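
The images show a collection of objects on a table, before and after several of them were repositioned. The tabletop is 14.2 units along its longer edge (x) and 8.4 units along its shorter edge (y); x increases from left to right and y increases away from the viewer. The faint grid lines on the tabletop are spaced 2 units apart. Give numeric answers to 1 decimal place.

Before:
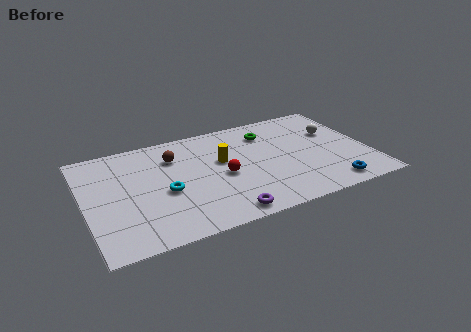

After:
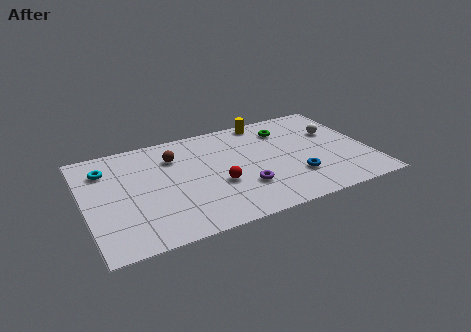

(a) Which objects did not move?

the white sphere and the brown sphere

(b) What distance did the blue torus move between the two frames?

2.1

The blue torus moved from about (11.9, 1.1) to (10.3, 2.4), a distance of √(1.6² + 1.3²) ≈ 2.1.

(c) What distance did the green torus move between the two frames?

0.9

The green torus moved from about (9.4, 6.5) to (10.3, 6.5), a distance of √(0.9² + 0.0²) ≈ 0.9.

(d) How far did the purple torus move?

2.0

The purple torus was near (6.5, 0.9) before and (7.7, 2.5) after, so it travelled √(1.2² + 1.6²) ≈ 2.0 units.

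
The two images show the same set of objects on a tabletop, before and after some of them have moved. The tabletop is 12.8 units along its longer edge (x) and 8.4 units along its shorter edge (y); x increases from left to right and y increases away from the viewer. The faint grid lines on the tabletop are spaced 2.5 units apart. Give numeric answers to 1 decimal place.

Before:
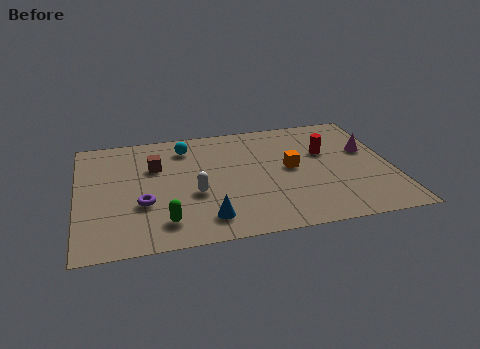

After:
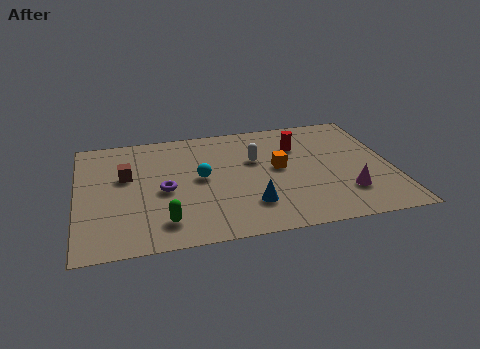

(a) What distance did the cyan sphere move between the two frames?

2.5

From (4.5, 6.8) to (5.0, 4.4), the cyan sphere covered √(0.5² + 2.4²) ≈ 2.5 units.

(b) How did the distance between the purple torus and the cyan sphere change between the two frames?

-2.6

The distance was about 4.2 in the first image and 1.6 in the second, so they moved 2.6 units closer together.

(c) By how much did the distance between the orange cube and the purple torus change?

-1.5

Before: roughly 6.3 units apart; after: 4.8. That's 1.5 units closer together.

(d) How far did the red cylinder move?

1.3

From (10.2, 5.3) to (9.1, 6.0), the red cylinder covered √(1.1² + 0.7²) ≈ 1.3 units.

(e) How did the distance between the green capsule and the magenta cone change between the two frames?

-1.8

They were about 9.2 units apart before and 7.4 after — 1.8 units closer together.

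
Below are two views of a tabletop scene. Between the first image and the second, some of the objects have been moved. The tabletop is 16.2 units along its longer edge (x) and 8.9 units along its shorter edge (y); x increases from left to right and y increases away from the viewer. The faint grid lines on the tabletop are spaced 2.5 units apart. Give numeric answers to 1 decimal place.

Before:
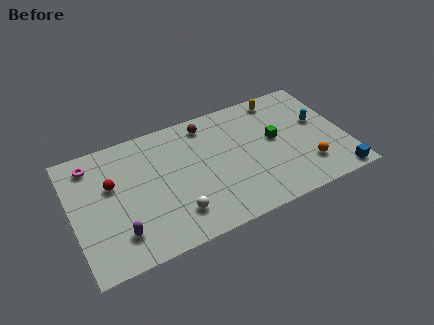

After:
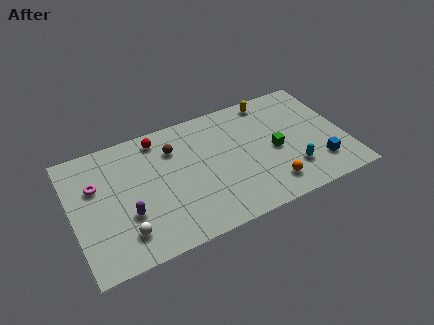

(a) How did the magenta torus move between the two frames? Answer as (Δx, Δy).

(0.1, -1.6)

The magenta torus started near (1.4, 7.4) and ended near (1.5, 5.8).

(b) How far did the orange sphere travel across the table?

2.4

The orange sphere moved from about (13.7, 2.2) to (11.4, 1.7), a distance of √(2.3² + 0.5²) ≈ 2.4.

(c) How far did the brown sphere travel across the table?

2.3

The brown sphere moved from about (8.3, 7.6) to (6.2, 6.6), a distance of √(2.1² + 1.0²) ≈ 2.3.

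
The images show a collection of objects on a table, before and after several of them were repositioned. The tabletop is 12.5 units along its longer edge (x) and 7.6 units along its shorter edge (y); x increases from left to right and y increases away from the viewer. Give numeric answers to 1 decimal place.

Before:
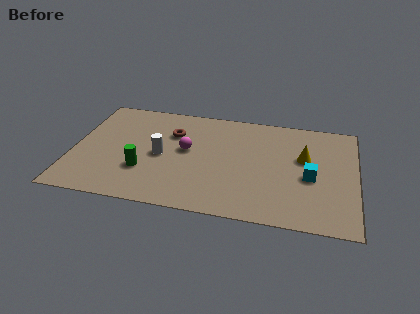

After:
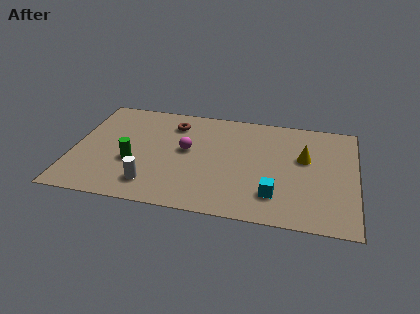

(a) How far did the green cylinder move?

0.7

The green cylinder moved from about (3.2, 2.4) to (2.7, 2.9), a distance of √(0.5² + 0.5²) ≈ 0.7.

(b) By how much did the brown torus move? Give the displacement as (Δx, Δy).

(0.0, 0.7)

The brown torus was at about (4.3, 5.3) and moved to about (4.3, 6.0).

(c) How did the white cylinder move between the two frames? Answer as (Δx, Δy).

(-0.3, -2.1)

From the two frames, the white cylinder sits at roughly (3.9, 3.6) before and (3.6, 1.5) after.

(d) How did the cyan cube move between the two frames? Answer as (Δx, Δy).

(-1.5, -1.5)

The cyan cube was at about (10.5, 3.3) and moved to about (9.0, 1.8).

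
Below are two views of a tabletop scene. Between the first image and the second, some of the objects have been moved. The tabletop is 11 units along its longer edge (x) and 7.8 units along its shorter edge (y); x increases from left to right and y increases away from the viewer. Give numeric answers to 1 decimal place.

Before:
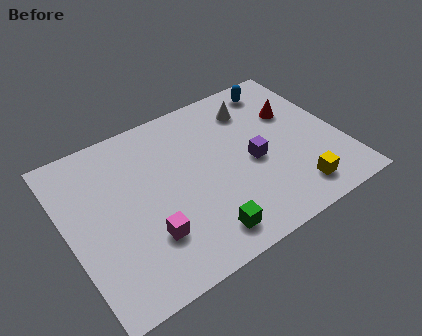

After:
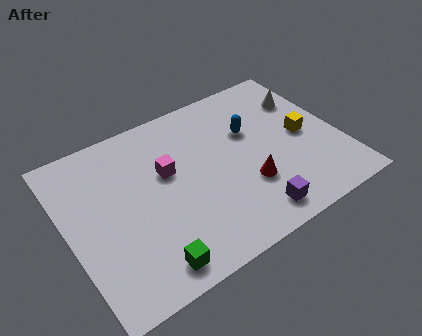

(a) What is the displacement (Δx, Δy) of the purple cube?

(-0.5, -2.4)

The purple cube was at about (7.4, 3.5) and moved to about (6.9, 1.1).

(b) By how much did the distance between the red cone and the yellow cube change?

-1.0

The distance was about 3.9 in the first image and 2.9 in the second, so they moved 1.0 units closer together.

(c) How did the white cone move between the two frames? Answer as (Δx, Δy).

(2.1, -0.5)

From the two frames, the white cone sits at roughly (7.9, 6.1) before and (10.0, 5.6) after.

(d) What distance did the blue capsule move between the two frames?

2.3

The blue capsule was near (9.1, 6.7) before and (7.6, 5.0) after, so it travelled √(1.5² + 1.7²) ≈ 2.3 units.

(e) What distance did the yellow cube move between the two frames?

2.7

The yellow cube was near (8.7, 1.3) before and (9.6, 3.8) after, so it travelled √(0.9² + 2.5²) ≈ 2.7 units.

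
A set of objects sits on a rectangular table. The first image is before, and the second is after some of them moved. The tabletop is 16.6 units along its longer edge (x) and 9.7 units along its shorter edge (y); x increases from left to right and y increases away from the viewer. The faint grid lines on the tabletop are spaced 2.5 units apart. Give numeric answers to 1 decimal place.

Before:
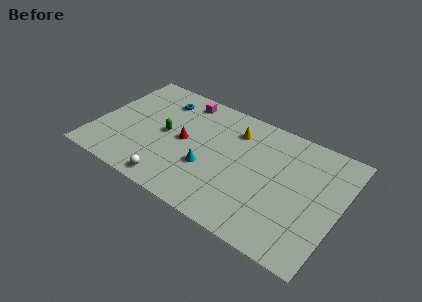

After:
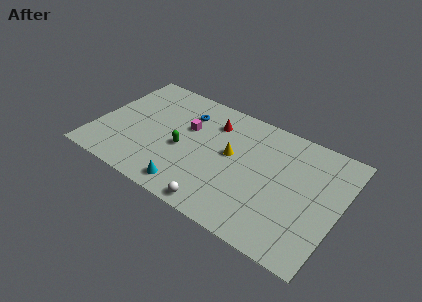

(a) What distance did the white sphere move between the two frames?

3.3

The white sphere moved from about (5.8, 1.1) to (9.1, 0.9), a distance of √(3.3² + 0.2²) ≈ 3.3.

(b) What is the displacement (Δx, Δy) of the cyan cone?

(-0.9, -2.2)

From the two frames, the cyan cone sits at roughly (7.9, 3.5) before and (7.0, 1.3) after.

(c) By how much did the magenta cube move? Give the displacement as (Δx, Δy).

(0.7, -2.3)

The magenta cube was at about (5.3, 8.4) and moved to about (6.0, 6.1).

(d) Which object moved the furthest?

the white sphere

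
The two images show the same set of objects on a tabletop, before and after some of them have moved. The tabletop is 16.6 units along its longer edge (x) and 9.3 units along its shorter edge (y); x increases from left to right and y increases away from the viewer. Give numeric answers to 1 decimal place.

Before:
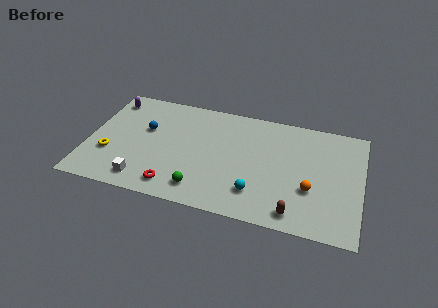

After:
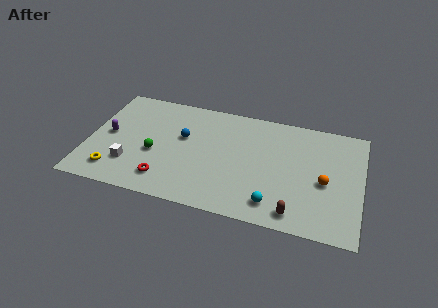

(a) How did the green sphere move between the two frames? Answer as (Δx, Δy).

(-3.0, 2.2)

From the two frames, the green sphere sits at roughly (7.1, 1.6) before and (4.1, 3.8) after.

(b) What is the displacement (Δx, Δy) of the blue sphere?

(2.3, -0.1)

The blue sphere was at about (3.4, 5.7) and moved to about (5.7, 5.6).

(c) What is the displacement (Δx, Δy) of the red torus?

(-0.6, 0.4)

From the two frames, the red torus sits at roughly (5.5, 1.4) before and (4.9, 1.8) after.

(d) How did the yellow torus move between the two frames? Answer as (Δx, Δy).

(0.4, -1.4)

The yellow torus started near (1.4, 3.1) and ended near (1.8, 1.7).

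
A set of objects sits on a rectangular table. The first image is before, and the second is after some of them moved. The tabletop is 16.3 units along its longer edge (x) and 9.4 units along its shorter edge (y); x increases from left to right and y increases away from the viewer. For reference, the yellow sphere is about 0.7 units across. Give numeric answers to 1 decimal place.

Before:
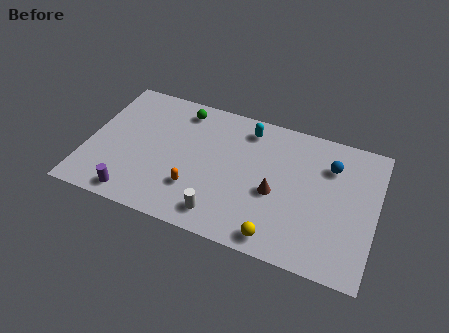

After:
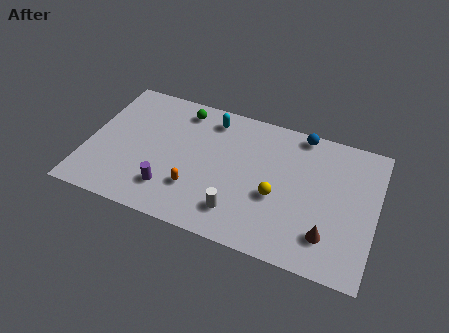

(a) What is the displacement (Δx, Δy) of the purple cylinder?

(1.9, 1.1)

From the two frames, the purple cylinder sits at roughly (3.0, 1.1) before and (4.9, 2.2) after.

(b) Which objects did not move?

the orange capsule and the green sphere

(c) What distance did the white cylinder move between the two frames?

1.0

From (7.9, 1.5) to (8.8, 2.0), the white cylinder covered √(0.9² + 0.5²) ≈ 1.0 units.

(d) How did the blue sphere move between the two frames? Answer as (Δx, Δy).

(-1.8, 1.7)

The blue sphere started near (13.6, 6.9) and ended near (11.8, 8.6).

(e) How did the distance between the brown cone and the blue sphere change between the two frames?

+2.6

Before: roughly 4.1 units apart; after: 6.7. That's 2.6 units further apart.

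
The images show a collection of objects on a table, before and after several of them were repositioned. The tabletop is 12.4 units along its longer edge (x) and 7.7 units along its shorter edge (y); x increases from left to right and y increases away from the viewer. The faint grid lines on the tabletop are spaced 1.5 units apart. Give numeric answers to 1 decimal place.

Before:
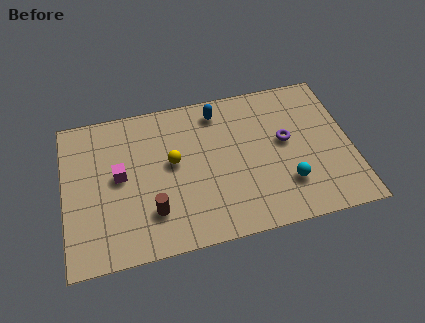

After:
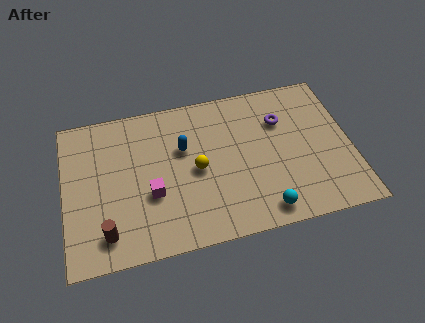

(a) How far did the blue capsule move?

2.3

The blue capsule was near (6.8, 6.5) before and (5.2, 4.9) after, so it travelled √(1.6² + 1.6²) ≈ 2.3 units.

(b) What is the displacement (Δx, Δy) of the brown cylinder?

(-2.0, -0.6)

From the two frames, the brown cylinder sits at roughly (3.7, 2.0) before and (1.7, 1.4) after.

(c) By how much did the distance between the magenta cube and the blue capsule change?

-2.5

The distance was about 5.0 in the first image and 2.5 in the second, so they moved 2.5 units closer together.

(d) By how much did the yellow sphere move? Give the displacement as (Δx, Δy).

(1.0, -0.6)

The yellow sphere started near (4.7, 4.3) and ended near (5.7, 3.7).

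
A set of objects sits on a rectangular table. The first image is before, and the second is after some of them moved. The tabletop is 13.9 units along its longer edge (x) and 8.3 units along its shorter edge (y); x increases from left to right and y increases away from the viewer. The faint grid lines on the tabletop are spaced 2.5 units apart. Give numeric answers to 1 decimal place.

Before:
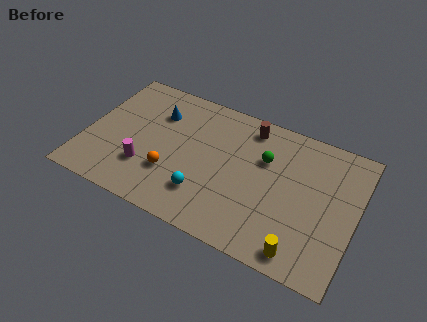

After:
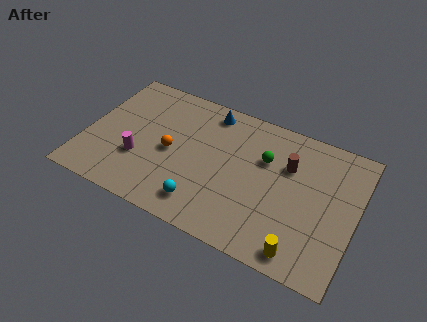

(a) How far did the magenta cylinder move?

0.6

The magenta cylinder was near (3.3, 2.4) before and (2.9, 2.8) after, so it travelled √(0.4² + 0.4²) ≈ 0.6 units.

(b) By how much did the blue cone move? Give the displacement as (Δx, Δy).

(2.6, 1.2)

The blue cone was at about (3.4, 6.0) and moved to about (6.0, 7.2).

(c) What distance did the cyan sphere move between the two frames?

0.6

From (6.4, 2.1) to (6.4, 1.5), the cyan sphere covered √(0.0² + 0.6²) ≈ 0.6 units.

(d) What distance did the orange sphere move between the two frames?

1.3

From (4.6, 2.6) to (4.4, 3.9), the orange sphere covered √(0.2² + 1.3²) ≈ 1.3 units.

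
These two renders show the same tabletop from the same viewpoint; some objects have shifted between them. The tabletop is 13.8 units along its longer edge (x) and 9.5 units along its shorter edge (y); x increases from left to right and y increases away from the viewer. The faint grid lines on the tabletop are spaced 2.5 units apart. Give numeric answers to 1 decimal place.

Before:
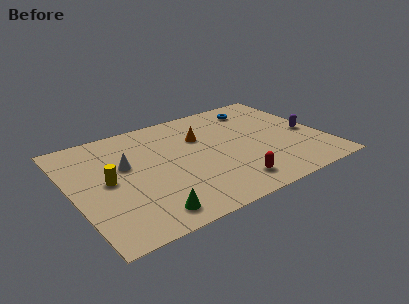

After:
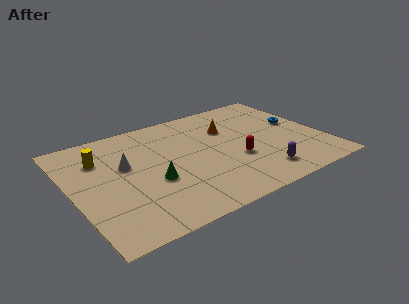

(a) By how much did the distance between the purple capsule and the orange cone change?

-1.2

Before: roughly 6.1 units apart; after: 4.9. That's 1.2 units closer together.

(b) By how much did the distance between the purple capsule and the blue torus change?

+0.5

Before: roughly 4.2 units apart; after: 4.7. That's 0.5 units further apart.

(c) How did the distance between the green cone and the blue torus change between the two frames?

-1.1

They were about 9.8 units apart before and 8.7 after — 1.1 units closer together.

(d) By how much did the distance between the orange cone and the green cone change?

-0.9

They were about 6.4 units apart before and 5.5 after — 0.9 units closer together.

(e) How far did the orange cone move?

1.6

From (7.3, 6.4) to (8.9, 6.5), the orange cone covered √(1.6² + 0.1²) ≈ 1.6 units.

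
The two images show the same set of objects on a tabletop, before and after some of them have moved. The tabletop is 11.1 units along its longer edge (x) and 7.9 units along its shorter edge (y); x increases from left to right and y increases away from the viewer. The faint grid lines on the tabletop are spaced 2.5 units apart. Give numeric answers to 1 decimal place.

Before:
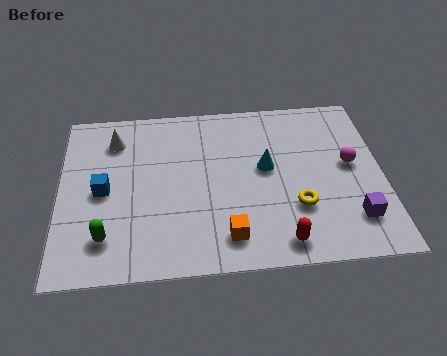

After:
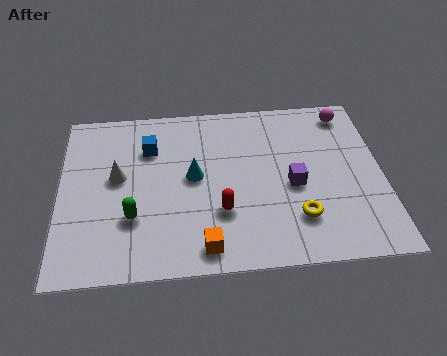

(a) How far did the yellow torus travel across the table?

0.5

From (8.1, 2.5) to (8.1, 2.0), the yellow torus covered √(0.0² + 0.5²) ≈ 0.5 units.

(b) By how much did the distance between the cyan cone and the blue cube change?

-3.5

The distance was about 5.6 in the first image and 2.1 in the second, so they moved 3.5 units closer together.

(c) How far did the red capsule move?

2.5

The red capsule moved from about (7.5, 1.0) to (5.5, 2.5), a distance of √(2.0² + 1.5²) ≈ 2.5.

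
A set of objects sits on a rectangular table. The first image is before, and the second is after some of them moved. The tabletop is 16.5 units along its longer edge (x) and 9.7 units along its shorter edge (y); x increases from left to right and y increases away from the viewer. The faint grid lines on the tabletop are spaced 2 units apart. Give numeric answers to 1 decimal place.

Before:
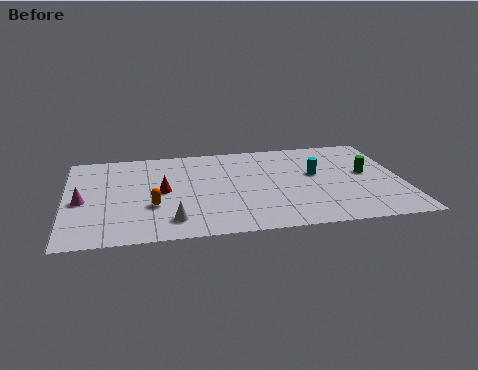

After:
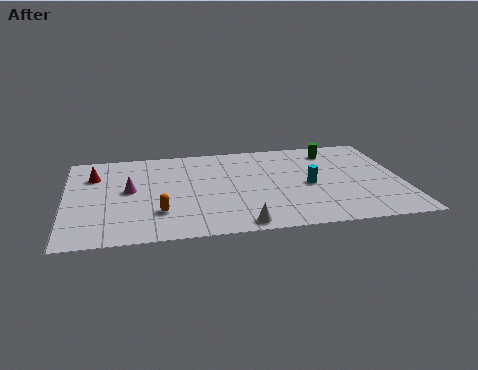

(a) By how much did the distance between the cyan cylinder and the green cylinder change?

+1.3

The distance was about 2.5 in the first image and 3.8 in the second, so they moved 1.3 units further apart.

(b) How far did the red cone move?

3.9

From (4.7, 4.9) to (1.4, 7.0), the red cone covered √(3.3² + 2.1²) ≈ 3.9 units.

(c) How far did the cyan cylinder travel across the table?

1.2

The cyan cylinder moved from about (12.3, 5.6) to (11.9, 4.5), a distance of √(0.4² + 1.1²) ≈ 1.2.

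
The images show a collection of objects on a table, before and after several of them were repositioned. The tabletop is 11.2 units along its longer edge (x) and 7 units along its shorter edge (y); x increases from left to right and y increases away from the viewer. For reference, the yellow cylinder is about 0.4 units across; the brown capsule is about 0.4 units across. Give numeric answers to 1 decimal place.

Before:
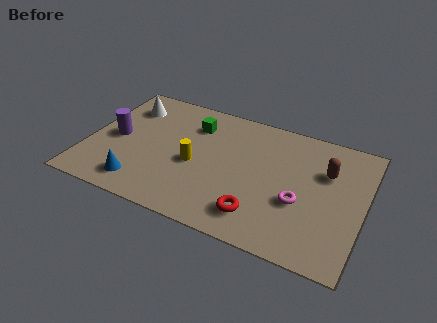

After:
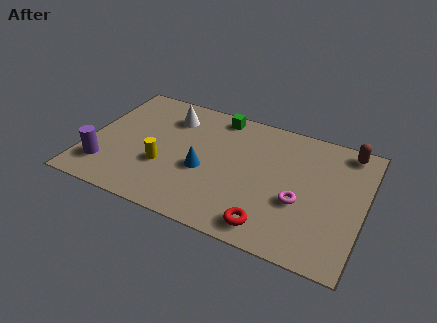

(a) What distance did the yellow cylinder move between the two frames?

1.3

From (4.4, 3.1) to (3.2, 2.5), the yellow cylinder covered √(1.2² + 0.6²) ≈ 1.3 units.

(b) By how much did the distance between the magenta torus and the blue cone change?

-2.6

The distance was about 6.5 in the first image and 3.9 in the second, so they moved 2.6 units closer together.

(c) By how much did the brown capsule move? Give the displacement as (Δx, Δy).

(0.7, 1.5)

From the two frames, the brown capsule sits at roughly (9.6, 4.7) before and (10.3, 6.2) after.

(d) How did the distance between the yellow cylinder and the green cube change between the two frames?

+1.9

The distance was about 2.2 in the first image and 4.1 in the second, so they moved 1.9 units further apart.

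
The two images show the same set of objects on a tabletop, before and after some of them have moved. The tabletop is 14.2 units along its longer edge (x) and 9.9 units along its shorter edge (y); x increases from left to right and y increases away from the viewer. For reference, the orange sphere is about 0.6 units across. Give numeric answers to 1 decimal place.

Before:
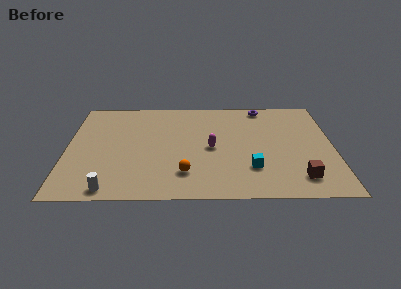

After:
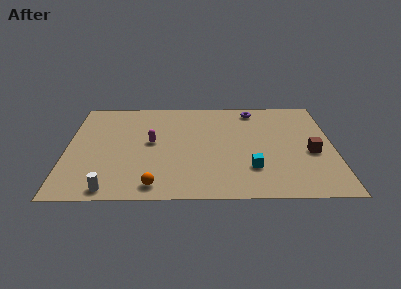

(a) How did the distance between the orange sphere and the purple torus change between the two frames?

+1.3

They were about 7.8 units apart before and 9.1 after — 1.3 units further apart.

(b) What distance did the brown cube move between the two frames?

2.5

The brown cube moved from about (12.3, 1.8) to (13.0, 4.2), a distance of √(0.7² + 2.4²) ≈ 2.5.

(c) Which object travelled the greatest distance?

the magenta capsule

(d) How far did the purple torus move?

0.6

From (10.5, 8.9) to (10.0, 8.6), the purple torus covered √(0.5² + 0.3²) ≈ 0.6 units.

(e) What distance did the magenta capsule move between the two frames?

3.3

The magenta capsule was near (7.7, 4.7) before and (4.5, 5.3) after, so it travelled √(3.2² + 0.6²) ≈ 3.3 units.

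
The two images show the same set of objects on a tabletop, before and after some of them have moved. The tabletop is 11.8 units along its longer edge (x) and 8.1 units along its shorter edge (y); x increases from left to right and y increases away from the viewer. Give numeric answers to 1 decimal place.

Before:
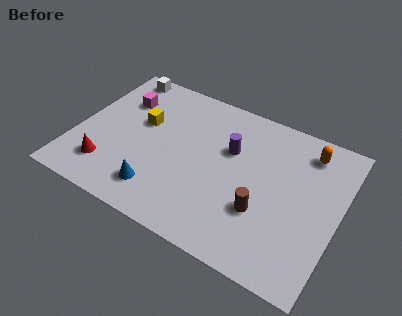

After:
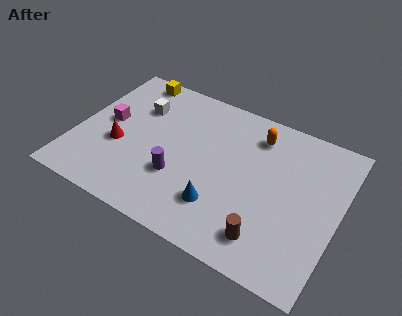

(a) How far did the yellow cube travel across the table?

2.6

The yellow cube moved from about (2.8, 4.9) to (1.9, 7.3), a distance of √(0.9² + 2.4²) ≈ 2.6.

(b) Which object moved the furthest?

the purple cylinder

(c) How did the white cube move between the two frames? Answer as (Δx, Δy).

(1.2, -1.6)

The white cube was at about (1.3, 7.3) and moved to about (2.5, 5.7).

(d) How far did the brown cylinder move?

1.3

The brown cylinder moved from about (8.6, 2.7) to (9.0, 1.5), a distance of √(0.4² + 1.2²) ≈ 1.3.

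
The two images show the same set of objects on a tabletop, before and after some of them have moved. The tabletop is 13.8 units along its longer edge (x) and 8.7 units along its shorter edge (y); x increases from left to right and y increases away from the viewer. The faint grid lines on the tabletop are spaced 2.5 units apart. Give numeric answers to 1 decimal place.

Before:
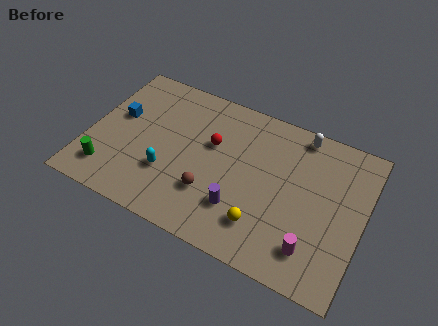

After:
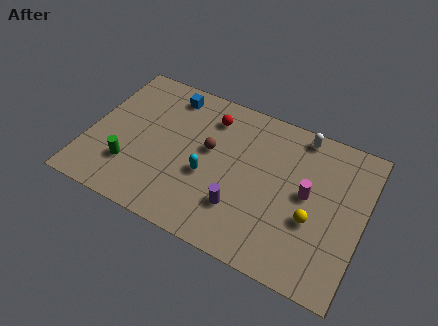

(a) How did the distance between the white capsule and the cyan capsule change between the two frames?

-1.9

They were about 7.9 units apart before and 6.0 after — 1.9 units closer together.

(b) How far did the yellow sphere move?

2.6

The yellow sphere moved from about (9.1, 2.0) to (11.4, 3.3), a distance of √(2.3² + 1.3²) ≈ 2.6.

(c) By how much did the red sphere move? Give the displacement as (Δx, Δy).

(-0.3, 1.5)

The red sphere was at about (6.1, 5.4) and moved to about (5.8, 6.9).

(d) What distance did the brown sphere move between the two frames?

2.4

The brown sphere was near (6.4, 2.6) before and (6.0, 5.0) after, so it travelled √(0.4² + 2.4²) ≈ 2.4 units.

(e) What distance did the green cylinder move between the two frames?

1.2

The green cylinder moved from about (1.3, 1.7) to (2.3, 2.4), a distance of √(1.0² + 0.7²) ≈ 1.2.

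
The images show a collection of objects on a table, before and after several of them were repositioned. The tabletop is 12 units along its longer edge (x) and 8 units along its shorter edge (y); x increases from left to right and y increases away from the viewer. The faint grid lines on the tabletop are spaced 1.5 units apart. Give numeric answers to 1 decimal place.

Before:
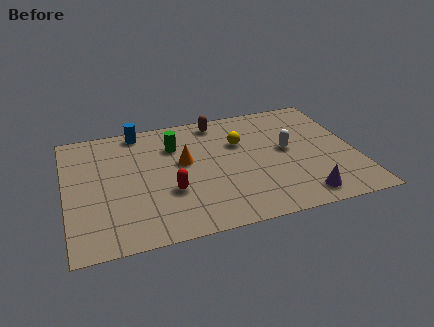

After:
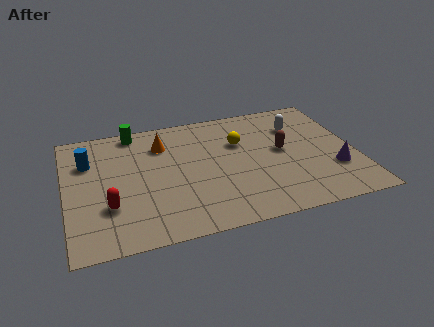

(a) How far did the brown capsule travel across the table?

3.7

The brown capsule was near (6.5, 7.0) before and (9.0, 4.3) after, so it travelled √(2.5² + 2.7²) ≈ 3.7 units.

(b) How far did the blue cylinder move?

2.7

The blue cylinder moved from about (3.2, 7.2) to (1.0, 5.6), a distance of √(2.2² + 1.6²) ≈ 2.7.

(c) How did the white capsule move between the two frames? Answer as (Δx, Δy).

(0.6, 1.5)

The white capsule was at about (9.2, 4.3) and moved to about (9.8, 5.8).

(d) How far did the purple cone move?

2.1

From (9.5, 1.1) to (11.0, 2.5), the purple cone covered √(1.5² + 1.4²) ≈ 2.1 units.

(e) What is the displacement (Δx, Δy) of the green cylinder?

(-1.6, 1.4)

The green cylinder was at about (4.6, 5.8) and moved to about (3.0, 7.2).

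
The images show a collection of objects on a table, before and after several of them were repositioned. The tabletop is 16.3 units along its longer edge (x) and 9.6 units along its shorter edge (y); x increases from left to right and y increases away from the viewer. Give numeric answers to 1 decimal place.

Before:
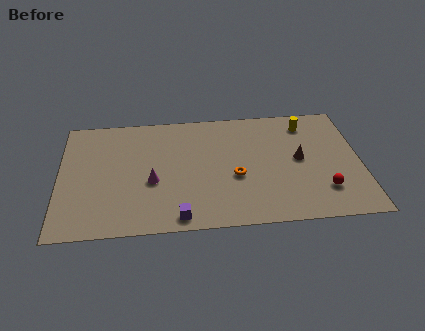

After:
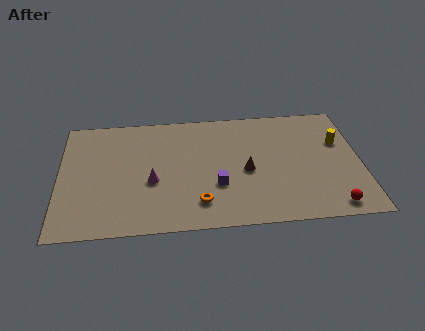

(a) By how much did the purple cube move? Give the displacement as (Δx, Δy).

(2.1, 2.3)

The purple cube started near (6.4, 1.0) and ended near (8.5, 3.3).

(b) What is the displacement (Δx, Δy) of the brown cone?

(-2.9, -0.7)

The brown cone started near (13.0, 5.0) and ended near (10.1, 4.3).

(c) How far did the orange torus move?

2.8

From (9.5, 3.9) to (7.5, 2.0), the orange torus covered √(2.0² + 1.9²) ≈ 2.8 units.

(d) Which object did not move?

the magenta cone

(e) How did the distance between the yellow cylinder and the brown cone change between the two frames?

+2.5

Before: roughly 2.9 units apart; after: 5.4. That's 2.5 units further apart.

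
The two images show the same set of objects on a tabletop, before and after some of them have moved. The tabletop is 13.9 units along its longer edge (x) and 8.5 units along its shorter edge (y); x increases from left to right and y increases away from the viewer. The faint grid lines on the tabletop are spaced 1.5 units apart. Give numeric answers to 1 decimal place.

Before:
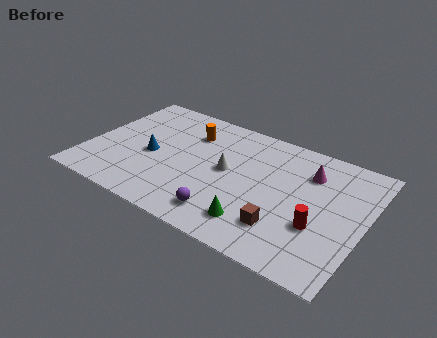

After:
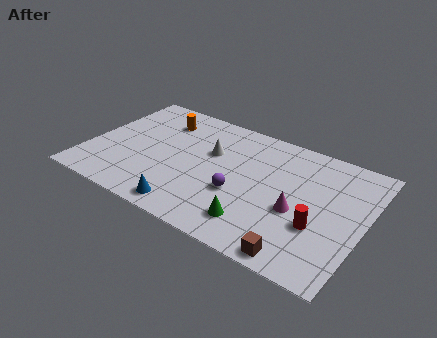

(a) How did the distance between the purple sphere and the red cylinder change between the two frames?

-0.6

Before: roughly 4.6 units apart; after: 4.0. That's 0.6 units closer together.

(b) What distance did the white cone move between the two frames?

1.3

The white cone moved from about (7.0, 4.5) to (6.0, 5.4), a distance of √(1.0² + 0.9²) ≈ 1.3.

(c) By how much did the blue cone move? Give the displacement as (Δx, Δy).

(2.4, -2.8)

The blue cone was at about (3.2, 3.8) and moved to about (5.6, 1.0).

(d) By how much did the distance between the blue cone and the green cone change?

-2.7

Before: roughly 6.1 units apart; after: 3.4. That's 2.7 units closer together.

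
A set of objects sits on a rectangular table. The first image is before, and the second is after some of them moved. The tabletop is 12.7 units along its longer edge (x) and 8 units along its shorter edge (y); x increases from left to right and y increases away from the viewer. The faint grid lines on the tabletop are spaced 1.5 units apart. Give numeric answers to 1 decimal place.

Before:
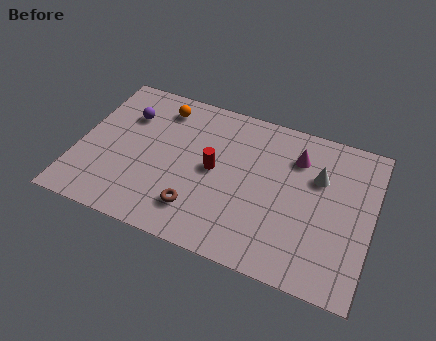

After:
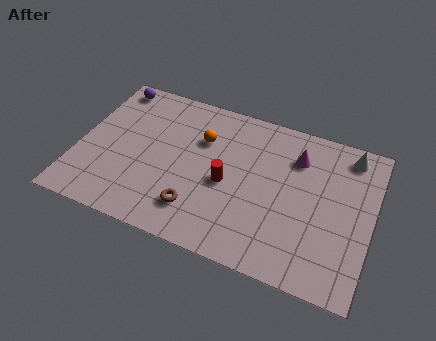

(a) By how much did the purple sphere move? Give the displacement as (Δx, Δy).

(-0.9, 1.4)

The purple sphere was at about (1.9, 5.7) and moved to about (1.0, 7.1).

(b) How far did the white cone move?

2.0

The white cone moved from about (10.3, 5.3) to (11.5, 6.9), a distance of √(1.2² + 1.6²) ≈ 2.0.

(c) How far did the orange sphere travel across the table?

2.2

From (3.3, 6.6) to (5.2, 5.5), the orange sphere covered √(1.9² + 1.1²) ≈ 2.2 units.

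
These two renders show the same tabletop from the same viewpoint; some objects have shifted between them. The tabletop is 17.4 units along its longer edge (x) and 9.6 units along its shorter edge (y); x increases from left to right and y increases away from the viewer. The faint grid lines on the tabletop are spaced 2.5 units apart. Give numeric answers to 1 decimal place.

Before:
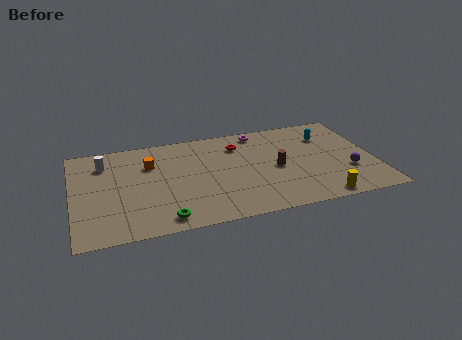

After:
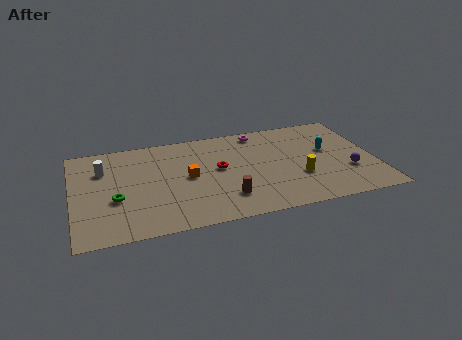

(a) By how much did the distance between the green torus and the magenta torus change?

+0.4

Before: roughly 9.4 units apart; after: 9.8. That's 0.4 units further apart.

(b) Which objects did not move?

the purple sphere and the magenta torus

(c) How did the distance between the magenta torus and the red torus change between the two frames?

+2.4

Before: roughly 1.7 units apart; after: 4.1. That's 2.4 units further apart.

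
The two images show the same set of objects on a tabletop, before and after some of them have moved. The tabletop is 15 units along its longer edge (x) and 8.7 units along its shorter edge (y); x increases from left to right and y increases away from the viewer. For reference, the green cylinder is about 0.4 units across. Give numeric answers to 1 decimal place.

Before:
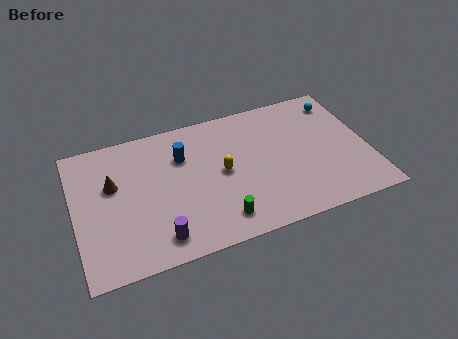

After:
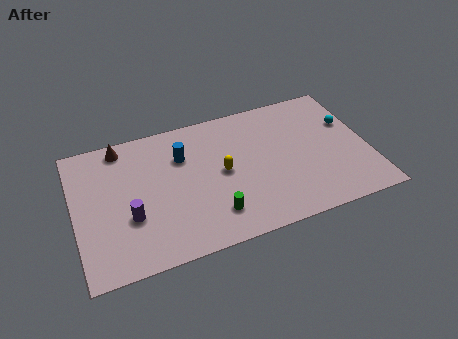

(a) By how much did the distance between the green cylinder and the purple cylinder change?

+1.2

They were about 3.1 units apart before and 4.3 after — 1.2 units further apart.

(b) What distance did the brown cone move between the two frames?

2.4

The brown cone was near (2.0, 5.4) before and (2.6, 7.7) after, so it travelled √(0.6² + 2.3²) ≈ 2.4 units.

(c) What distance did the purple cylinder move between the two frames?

2.1

The purple cylinder was near (4.0, 1.4) before and (2.7, 3.1) after, so it travelled √(1.3² + 1.7²) ≈ 2.1 units.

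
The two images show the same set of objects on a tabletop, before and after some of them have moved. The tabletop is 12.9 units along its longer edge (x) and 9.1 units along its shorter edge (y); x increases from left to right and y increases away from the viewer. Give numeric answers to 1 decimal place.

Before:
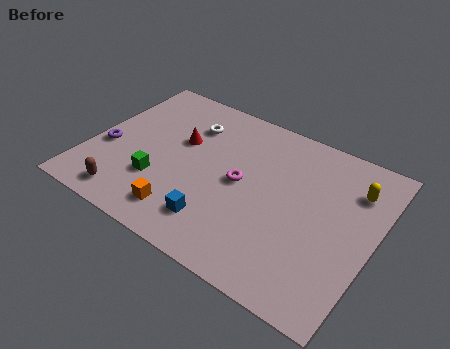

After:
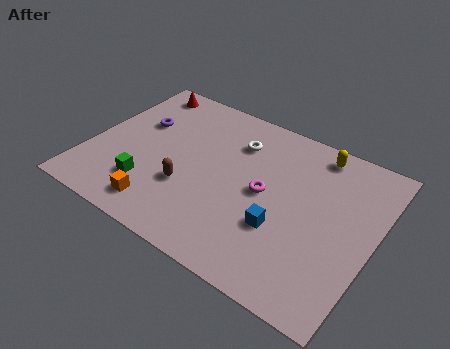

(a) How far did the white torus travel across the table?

2.2

From (4.1, 6.8) to (6.3, 6.8), the white torus covered √(2.2² + 0.0²) ≈ 2.2 units.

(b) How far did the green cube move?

0.6

From (3.4, 2.8) to (3.0, 2.3), the green cube covered √(0.4² + 0.5²) ≈ 0.6 units.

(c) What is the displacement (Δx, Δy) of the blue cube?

(2.7, 1.2)

From the two frames, the blue cube sits at roughly (6.3, 1.9) before and (9.0, 3.1) after.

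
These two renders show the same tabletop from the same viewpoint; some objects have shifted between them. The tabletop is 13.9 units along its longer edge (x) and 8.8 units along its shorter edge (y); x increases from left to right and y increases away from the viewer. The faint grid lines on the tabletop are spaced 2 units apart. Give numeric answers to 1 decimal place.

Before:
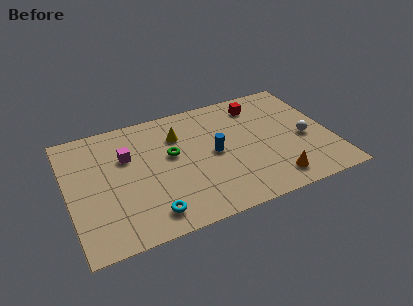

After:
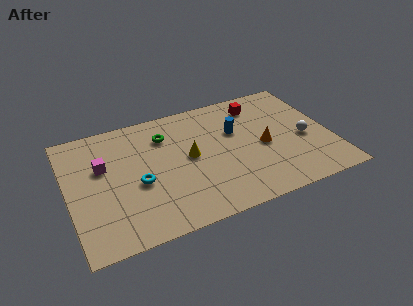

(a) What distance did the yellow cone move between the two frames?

1.8

The yellow cone moved from about (6.0, 6.4) to (6.4, 4.6), a distance of √(0.4² + 1.8²) ≈ 1.8.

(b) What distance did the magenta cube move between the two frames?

1.3

The magenta cube was near (3.2, 5.8) before and (1.9, 5.5) after, so it travelled √(1.3² + 0.3²) ≈ 1.3 units.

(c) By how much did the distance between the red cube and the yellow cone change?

+0.3

They were about 4.5 units apart before and 4.8 after — 0.3 units further apart.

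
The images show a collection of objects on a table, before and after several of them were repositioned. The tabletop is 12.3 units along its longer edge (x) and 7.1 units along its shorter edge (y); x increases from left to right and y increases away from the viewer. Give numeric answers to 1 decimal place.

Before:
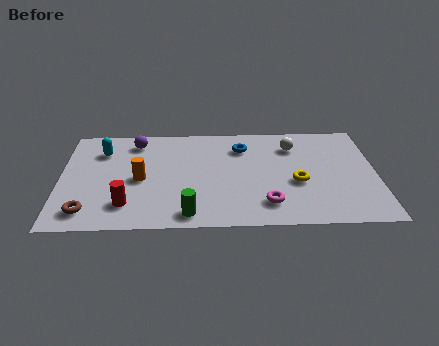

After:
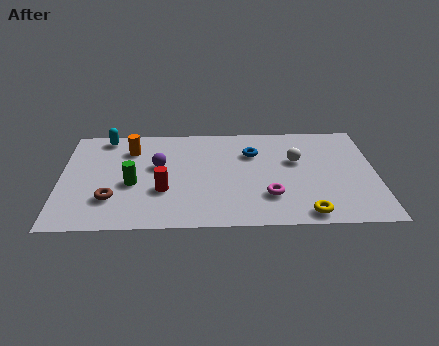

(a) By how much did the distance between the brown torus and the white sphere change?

-1.4

The distance was about 9.0 in the first image and 7.6 in the second, so they moved 1.4 units closer together.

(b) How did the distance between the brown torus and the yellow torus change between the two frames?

-0.7

The distance was about 8.3 in the first image and 7.6 in the second, so they moved 0.7 units closer together.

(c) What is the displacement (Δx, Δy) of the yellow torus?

(0.3, -2.1)

The yellow torus started near (9.2, 2.9) and ended near (9.5, 0.8).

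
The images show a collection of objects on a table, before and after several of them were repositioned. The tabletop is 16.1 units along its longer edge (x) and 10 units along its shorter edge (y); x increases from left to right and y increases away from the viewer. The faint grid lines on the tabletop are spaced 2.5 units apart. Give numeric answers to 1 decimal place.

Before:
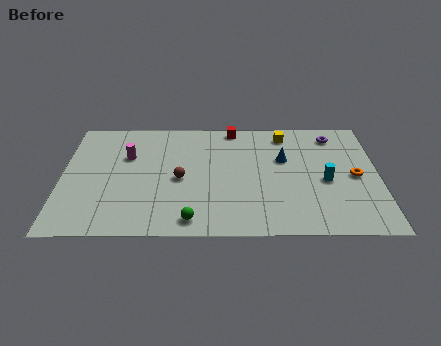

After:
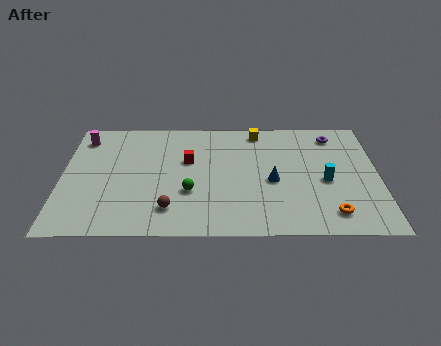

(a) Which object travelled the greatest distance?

the red cube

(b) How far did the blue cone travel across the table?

2.0

The blue cone was near (11.3, 6.3) before and (10.7, 4.4) after, so it travelled √(0.6² + 1.9²) ≈ 2.0 units.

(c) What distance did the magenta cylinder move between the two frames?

2.8

The magenta cylinder moved from about (3.3, 6.6) to (1.0, 8.2), a distance of √(2.3² + 1.6²) ≈ 2.8.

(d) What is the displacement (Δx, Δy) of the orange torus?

(-1.3, -3.1)

The orange torus was at about (14.9, 4.8) and moved to about (13.6, 1.7).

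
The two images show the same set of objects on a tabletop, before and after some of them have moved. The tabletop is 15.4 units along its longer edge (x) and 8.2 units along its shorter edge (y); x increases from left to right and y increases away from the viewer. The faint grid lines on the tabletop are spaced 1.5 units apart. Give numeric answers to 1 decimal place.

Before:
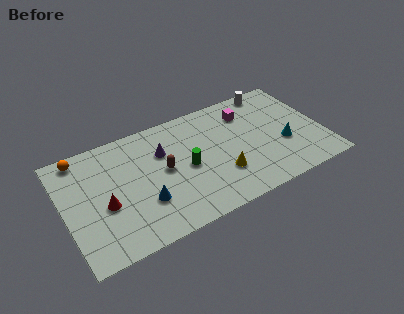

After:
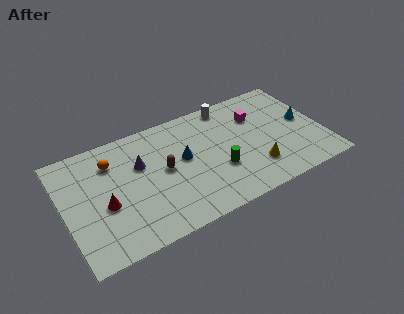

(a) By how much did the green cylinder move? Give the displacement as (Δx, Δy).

(1.8, -1.0)

The green cylinder was at about (7.2, 3.9) and moved to about (9.0, 2.9).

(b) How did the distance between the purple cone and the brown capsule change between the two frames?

+0.3

Before: roughly 1.3 units apart; after: 1.6. That's 0.3 units further apart.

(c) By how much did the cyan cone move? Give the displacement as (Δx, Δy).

(1.4, 1.2)

The cyan cone was at about (13.0, 3.1) and moved to about (14.4, 4.3).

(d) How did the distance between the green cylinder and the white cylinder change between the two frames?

-2.1

Before: roughly 6.7 units apart; after: 4.6. That's 2.1 units closer together.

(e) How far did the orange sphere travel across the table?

2.0

The orange sphere moved from about (1.3, 7.3) to (3.0, 6.2), a distance of √(1.7² + 1.1²) ≈ 2.0.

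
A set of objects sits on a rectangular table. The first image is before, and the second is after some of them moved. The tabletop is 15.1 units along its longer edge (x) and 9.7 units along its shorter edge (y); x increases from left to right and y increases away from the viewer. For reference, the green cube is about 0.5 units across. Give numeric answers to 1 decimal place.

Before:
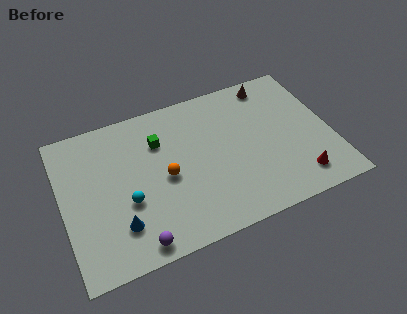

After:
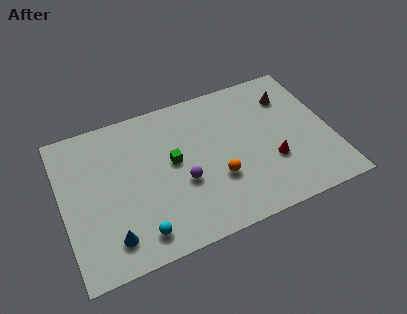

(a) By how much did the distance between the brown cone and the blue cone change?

+0.9

They were about 11.1 units apart before and 12.0 after — 0.9 units further apart.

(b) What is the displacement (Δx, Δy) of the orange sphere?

(2.8, -1.2)

The orange sphere was at about (5.7, 4.5) and moved to about (8.5, 3.3).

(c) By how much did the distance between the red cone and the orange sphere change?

-4.6

Before: roughly 7.7 units apart; after: 3.1. That's 4.6 units closer together.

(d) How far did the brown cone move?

1.5

From (12.2, 8.5) to (13.1, 7.3), the brown cone covered √(0.9² + 1.2²) ≈ 1.5 units.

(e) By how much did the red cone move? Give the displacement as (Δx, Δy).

(-1.3, 1.6)

From the two frames, the red cone sits at roughly (12.9, 1.7) before and (11.6, 3.3) after.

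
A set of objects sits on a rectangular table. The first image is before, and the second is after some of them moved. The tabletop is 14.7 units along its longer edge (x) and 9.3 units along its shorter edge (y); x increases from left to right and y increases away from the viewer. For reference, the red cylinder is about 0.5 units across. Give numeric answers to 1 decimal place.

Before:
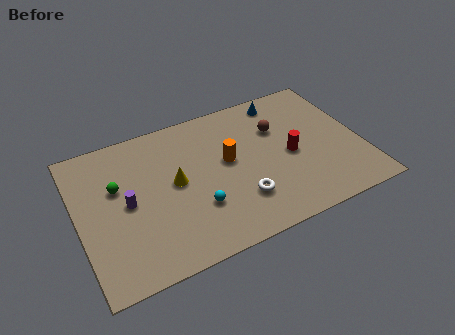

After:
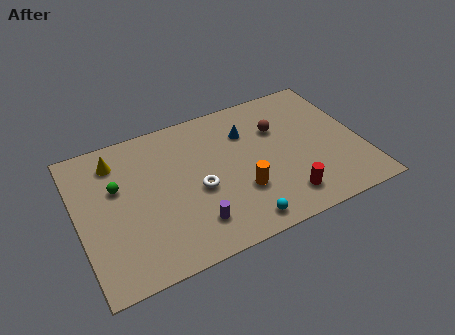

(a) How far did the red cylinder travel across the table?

2.7

The red cylinder moved from about (11.0, 4.3) to (10.3, 1.7), a distance of √(0.7² + 2.6²) ≈ 2.7.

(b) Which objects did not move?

the brown sphere and the green sphere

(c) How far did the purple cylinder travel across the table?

4.0

The purple cylinder moved from about (2.5, 4.6) to (5.6, 2.0), a distance of √(3.1² + 2.6²) ≈ 4.0.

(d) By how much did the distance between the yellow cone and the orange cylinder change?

+4.7

Before: roughly 2.8 units apart; after: 7.5. That's 4.7 units further apart.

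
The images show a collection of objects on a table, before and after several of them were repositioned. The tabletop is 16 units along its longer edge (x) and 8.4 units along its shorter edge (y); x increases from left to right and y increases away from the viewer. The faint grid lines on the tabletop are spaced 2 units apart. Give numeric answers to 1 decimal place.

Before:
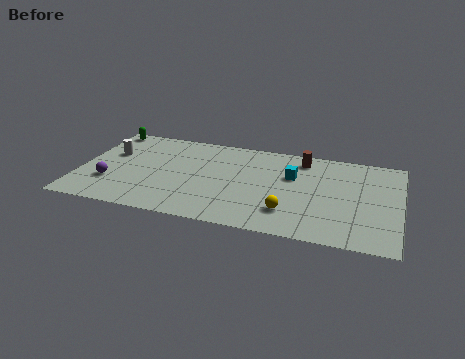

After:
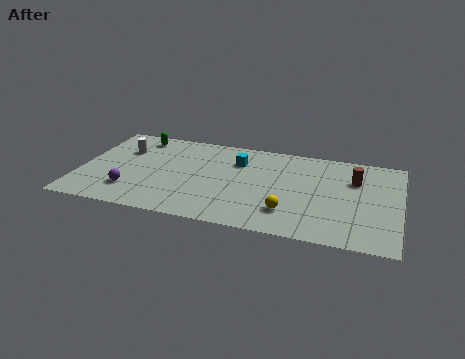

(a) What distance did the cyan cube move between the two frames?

2.9

The cyan cube was near (10.6, 5.4) before and (7.8, 6.1) after, so it travelled √(2.8² + 0.7²) ≈ 2.9 units.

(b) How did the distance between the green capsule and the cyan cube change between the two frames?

-4.6

The distance was about 9.9 in the first image and 5.3 in the second, so they moved 4.6 units closer together.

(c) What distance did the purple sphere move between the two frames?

1.2

From (1.6, 2.6) to (2.7, 2.1), the purple sphere covered √(1.1² + 0.5²) ≈ 1.2 units.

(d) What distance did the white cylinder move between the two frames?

0.8

From (1.4, 5.3) to (2.0, 5.8), the white cylinder covered √(0.6² + 0.5²) ≈ 0.8 units.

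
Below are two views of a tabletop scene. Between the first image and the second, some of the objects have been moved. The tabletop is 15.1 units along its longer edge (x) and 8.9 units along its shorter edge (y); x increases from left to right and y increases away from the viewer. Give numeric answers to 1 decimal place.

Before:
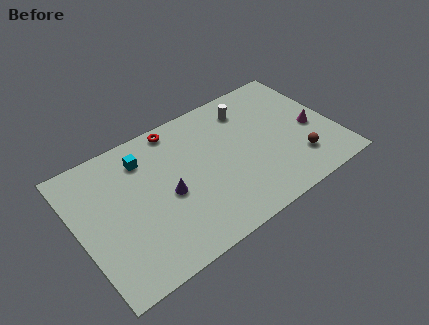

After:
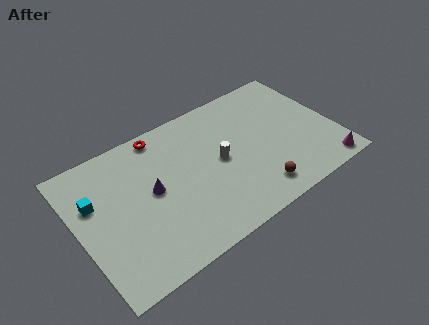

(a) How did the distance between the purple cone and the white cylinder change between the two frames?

-2.2

Before: roughly 6.2 units apart; after: 4.0. That's 2.2 units closer together.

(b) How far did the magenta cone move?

3.0

From (13.8, 3.9) to (14.0, 0.9), the magenta cone covered √(0.2² + 3.0²) ≈ 3.0 units.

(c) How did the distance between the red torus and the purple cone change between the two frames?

-0.7

Before: roughly 4.2 units apart; after: 3.5. That's 0.7 units closer together.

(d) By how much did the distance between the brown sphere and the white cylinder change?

-1.9

Before: roughly 5.3 units apart; after: 3.4. That's 1.9 units closer together.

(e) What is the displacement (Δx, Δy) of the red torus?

(-0.9, 0.0)

The red torus started near (6.3, 8.0) and ended near (5.4, 8.0).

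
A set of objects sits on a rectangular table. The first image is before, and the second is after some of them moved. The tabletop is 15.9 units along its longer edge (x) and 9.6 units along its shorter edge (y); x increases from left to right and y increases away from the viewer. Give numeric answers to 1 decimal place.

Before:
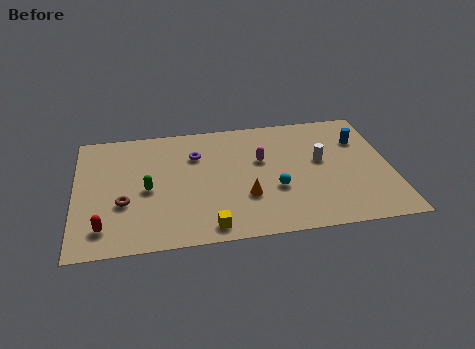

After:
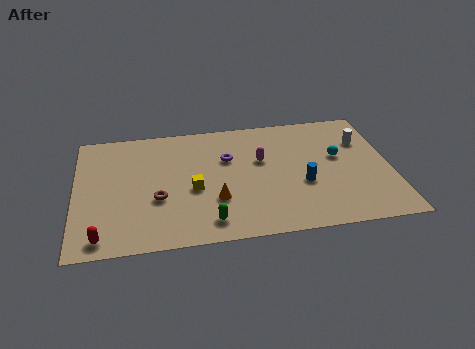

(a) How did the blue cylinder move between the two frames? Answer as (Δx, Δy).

(-3.1, -3.1)

The blue cylinder started near (14.5, 6.8) and ended near (11.4, 3.7).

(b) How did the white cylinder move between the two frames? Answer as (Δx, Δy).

(2.2, 1.3)

The white cylinder started near (12.4, 5.4) and ended near (14.6, 6.7).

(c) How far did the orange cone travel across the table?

1.5

From (8.5, 3.1) to (7.0, 3.1), the orange cone covered √(1.5² + 0.0²) ≈ 1.5 units.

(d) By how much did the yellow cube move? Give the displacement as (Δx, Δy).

(-0.7, 3.0)

The yellow cube was at about (6.6, 1.1) and moved to about (5.9, 4.1).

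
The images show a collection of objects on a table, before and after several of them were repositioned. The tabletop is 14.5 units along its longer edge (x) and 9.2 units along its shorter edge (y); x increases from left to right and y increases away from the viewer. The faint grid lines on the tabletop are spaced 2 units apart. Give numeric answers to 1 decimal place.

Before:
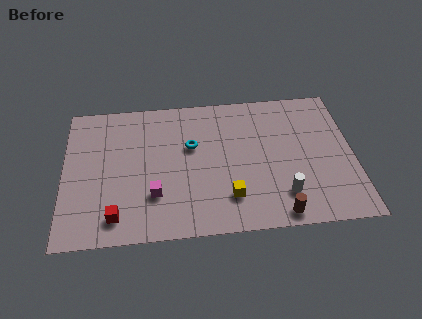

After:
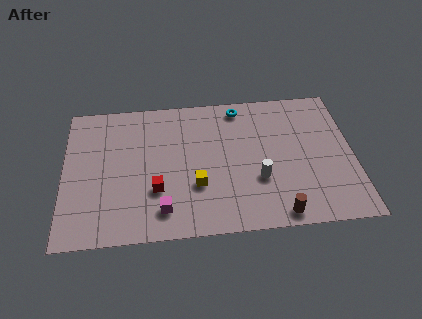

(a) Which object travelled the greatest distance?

the cyan torus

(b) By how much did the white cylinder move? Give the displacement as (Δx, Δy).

(-1.2, 1.1)

From the two frames, the white cylinder sits at roughly (10.9, 2.1) before and (9.7, 3.2) after.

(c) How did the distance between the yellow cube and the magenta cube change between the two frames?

-1.5

Before: roughly 3.7 units apart; after: 2.2. That's 1.5 units closer together.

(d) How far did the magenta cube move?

1.1

From (4.5, 2.7) to (4.9, 1.7), the magenta cube covered √(0.4² + 1.0²) ≈ 1.1 units.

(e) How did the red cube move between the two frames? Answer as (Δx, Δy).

(2.0, 1.5)

The red cube was at about (2.6, 1.5) and moved to about (4.6, 3.0).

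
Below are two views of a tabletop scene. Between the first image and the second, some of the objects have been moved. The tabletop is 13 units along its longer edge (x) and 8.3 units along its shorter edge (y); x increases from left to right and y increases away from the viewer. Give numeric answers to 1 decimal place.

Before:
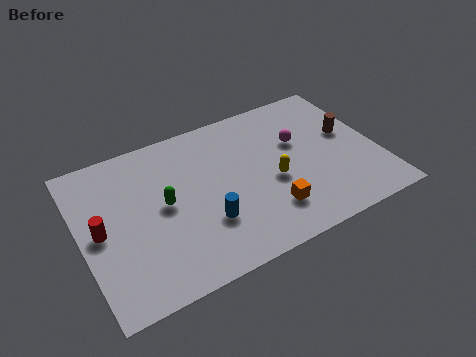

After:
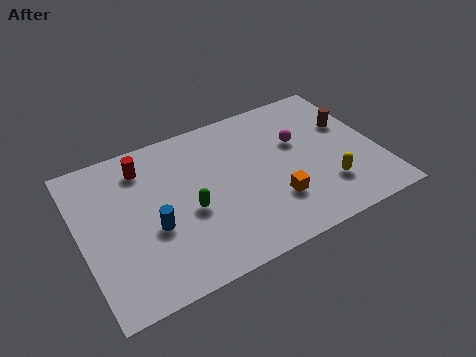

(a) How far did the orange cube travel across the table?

0.5

The orange cube moved from about (7.9, 2.0) to (8.2, 2.4), a distance of √(0.3² + 0.4²) ≈ 0.5.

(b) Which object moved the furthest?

the red cylinder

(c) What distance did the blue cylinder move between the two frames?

2.3

The blue cylinder was near (5.2, 2.6) before and (3.0, 3.3) after, so it travelled √(2.2² + 0.7²) ≈ 2.3 units.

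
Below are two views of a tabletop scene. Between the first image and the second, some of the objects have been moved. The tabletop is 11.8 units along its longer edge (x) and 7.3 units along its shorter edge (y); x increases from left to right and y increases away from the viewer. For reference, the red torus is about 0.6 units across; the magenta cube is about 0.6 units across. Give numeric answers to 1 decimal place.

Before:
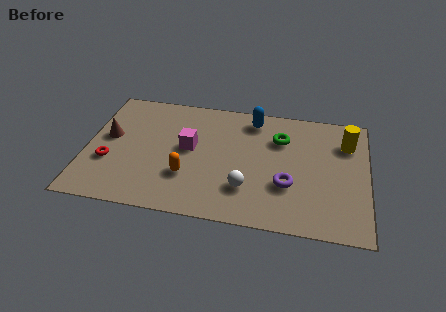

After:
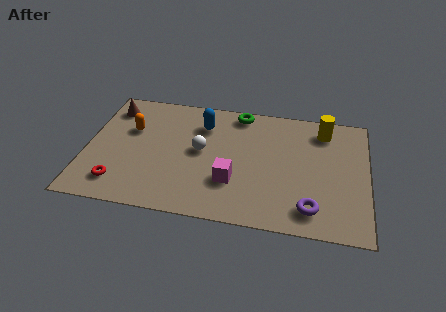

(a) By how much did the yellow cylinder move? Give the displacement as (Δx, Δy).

(-1.0, 0.6)

From the two frames, the yellow cylinder sits at roughly (10.9, 5.4) before and (9.9, 6.0) after.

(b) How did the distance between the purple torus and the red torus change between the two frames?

+0.5

Before: roughly 7.5 units apart; after: 8.0. That's 0.5 units further apart.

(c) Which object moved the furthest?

the orange capsule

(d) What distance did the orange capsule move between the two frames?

3.5

The orange capsule moved from about (4.3, 2.3) to (1.8, 4.7), a distance of √(2.5² + 2.4²) ≈ 3.5.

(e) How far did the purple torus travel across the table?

1.6

The purple torus was near (8.5, 2.5) before and (9.5, 1.3) after, so it travelled √(1.0² + 1.2²) ≈ 1.6 units.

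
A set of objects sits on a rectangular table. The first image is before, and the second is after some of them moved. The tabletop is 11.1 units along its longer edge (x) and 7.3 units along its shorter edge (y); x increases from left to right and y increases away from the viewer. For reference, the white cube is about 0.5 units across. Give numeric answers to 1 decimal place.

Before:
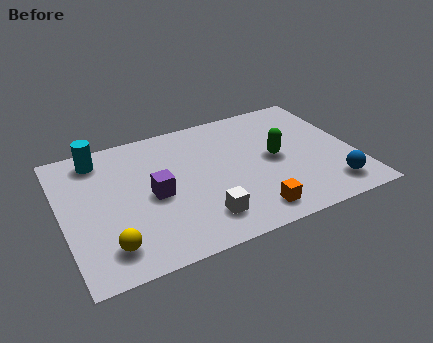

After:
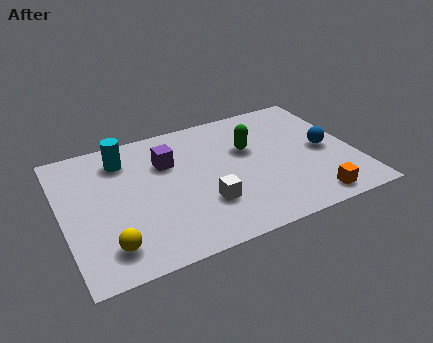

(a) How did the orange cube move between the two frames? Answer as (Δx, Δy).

(2.3, -0.2)

From the two frames, the orange cube sits at roughly (6.8, 1.1) before and (9.1, 0.9) after.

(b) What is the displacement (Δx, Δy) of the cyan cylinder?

(0.9, -0.4)

The cyan cylinder was at about (1.6, 6.2) and moved to about (2.5, 5.8).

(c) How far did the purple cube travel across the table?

1.7

From (3.4, 3.4) to (4.1, 5.0), the purple cube covered √(0.7² + 1.6²) ≈ 1.7 units.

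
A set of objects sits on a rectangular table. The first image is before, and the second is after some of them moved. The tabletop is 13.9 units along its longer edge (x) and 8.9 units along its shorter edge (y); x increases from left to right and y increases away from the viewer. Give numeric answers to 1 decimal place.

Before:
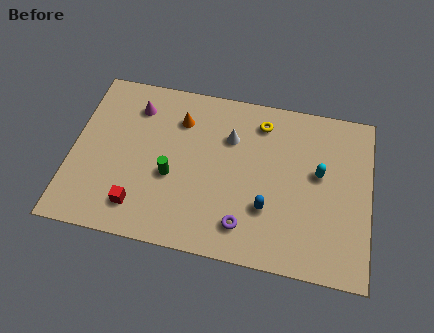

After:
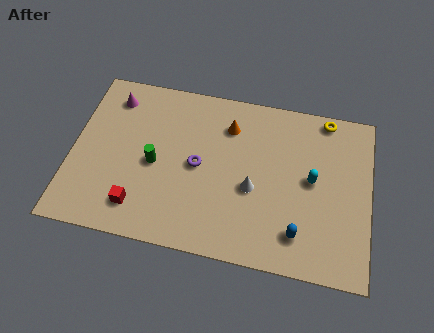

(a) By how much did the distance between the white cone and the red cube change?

-0.4

The distance was about 6.0 in the first image and 5.6 in the second, so they moved 0.4 units closer together.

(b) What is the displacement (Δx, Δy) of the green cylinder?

(-0.8, 0.5)

From the two frames, the green cylinder sits at roughly (4.7, 3.6) before and (3.9, 4.1) after.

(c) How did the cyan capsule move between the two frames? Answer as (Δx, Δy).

(-0.3, -0.4)

From the two frames, the cyan capsule sits at roughly (11.5, 5.1) before and (11.2, 4.7) after.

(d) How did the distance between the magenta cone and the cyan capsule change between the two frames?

+0.9

Before: roughly 8.9 units apart; after: 9.8. That's 0.9 units further apart.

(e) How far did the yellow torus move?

3.1

From (8.7, 7.3) to (11.7, 8.1), the yellow torus covered √(3.0² + 0.8²) ≈ 3.1 units.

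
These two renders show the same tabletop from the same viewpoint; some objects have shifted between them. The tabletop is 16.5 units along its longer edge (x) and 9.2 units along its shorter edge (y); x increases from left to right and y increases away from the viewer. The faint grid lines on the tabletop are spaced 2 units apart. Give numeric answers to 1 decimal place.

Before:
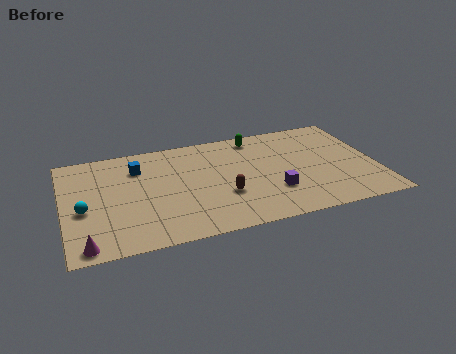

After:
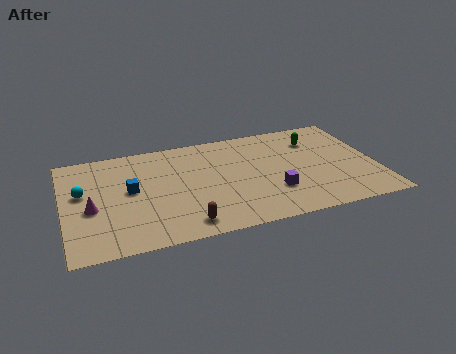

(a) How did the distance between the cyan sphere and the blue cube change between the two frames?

-1.7

The distance was about 4.2 in the first image and 2.5 in the second, so they moved 1.7 units closer together.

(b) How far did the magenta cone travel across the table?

3.0

The magenta cone moved from about (1.0, 0.9) to (1.4, 3.9), a distance of √(0.4² + 3.0²) ≈ 3.0.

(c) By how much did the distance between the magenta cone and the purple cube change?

-0.5

They were about 10.1 units apart before and 9.6 after — 0.5 units closer together.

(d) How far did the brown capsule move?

2.9

The brown capsule moved from about (8.3, 3.2) to (6.1, 1.3), a distance of √(2.2² + 1.9²) ≈ 2.9.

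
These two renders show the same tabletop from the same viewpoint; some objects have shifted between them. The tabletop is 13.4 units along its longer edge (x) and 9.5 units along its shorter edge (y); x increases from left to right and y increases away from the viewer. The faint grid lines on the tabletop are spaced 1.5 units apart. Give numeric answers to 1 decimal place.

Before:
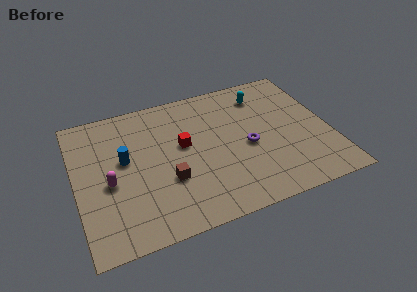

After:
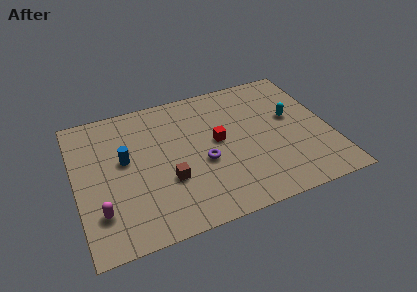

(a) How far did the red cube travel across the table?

1.8

From (5.7, 5.4) to (7.5, 5.1), the red cube covered √(1.8² + 0.3²) ≈ 1.8 units.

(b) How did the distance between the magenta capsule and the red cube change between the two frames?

+2.7

Before: roughly 4.2 units apart; after: 6.9. That's 2.7 units further apart.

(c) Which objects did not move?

the blue cylinder and the brown cube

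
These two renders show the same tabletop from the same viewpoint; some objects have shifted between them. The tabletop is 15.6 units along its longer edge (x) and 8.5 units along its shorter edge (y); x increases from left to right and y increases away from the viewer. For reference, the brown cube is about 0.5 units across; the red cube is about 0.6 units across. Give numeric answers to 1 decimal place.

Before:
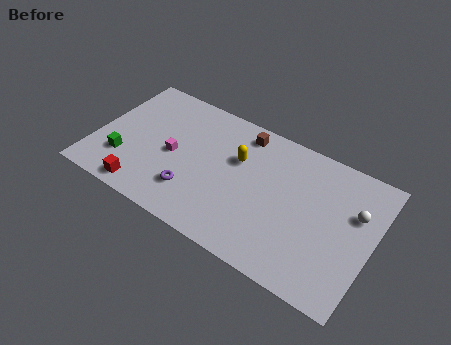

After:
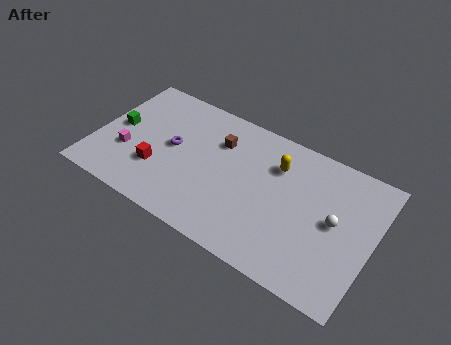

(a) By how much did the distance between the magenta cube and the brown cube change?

+0.9

The distance was about 4.8 in the first image and 5.7 in the second, so they moved 0.9 units further apart.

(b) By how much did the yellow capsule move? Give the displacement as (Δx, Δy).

(2.1, 0.7)

From the two frames, the yellow capsule sits at roughly (7.9, 5.5) before and (10.0, 6.2) after.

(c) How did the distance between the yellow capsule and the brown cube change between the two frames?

+1.5

Before: roughly 1.8 units apart; after: 3.3. That's 1.5 units further apart.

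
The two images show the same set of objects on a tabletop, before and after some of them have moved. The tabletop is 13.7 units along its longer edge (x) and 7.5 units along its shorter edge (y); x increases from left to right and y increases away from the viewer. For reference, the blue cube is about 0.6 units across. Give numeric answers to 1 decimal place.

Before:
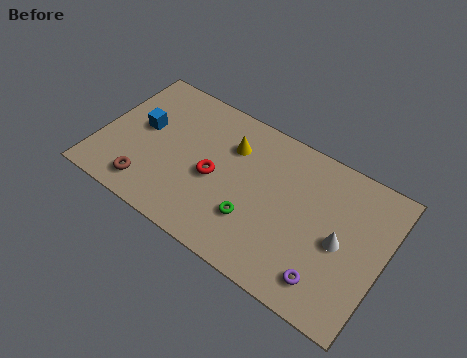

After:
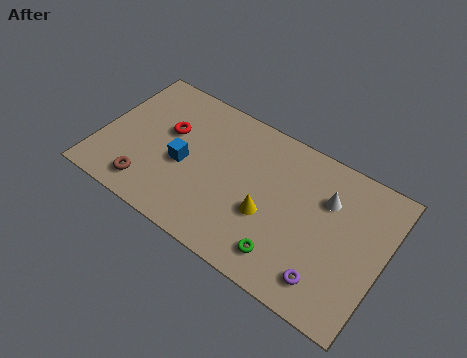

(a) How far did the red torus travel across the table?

2.8

The red torus moved from about (5.6, 3.4) to (3.1, 4.6), a distance of √(2.5² + 1.2²) ≈ 2.8.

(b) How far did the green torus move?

1.9

The green torus was near (7.7, 2.3) before and (9.4, 1.4) after, so it travelled √(1.7² + 0.9²) ≈ 1.9 units.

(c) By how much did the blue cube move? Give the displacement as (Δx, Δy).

(2.2, -0.9)

From the two frames, the blue cube sits at roughly (1.9, 4.2) before and (4.1, 3.3) after.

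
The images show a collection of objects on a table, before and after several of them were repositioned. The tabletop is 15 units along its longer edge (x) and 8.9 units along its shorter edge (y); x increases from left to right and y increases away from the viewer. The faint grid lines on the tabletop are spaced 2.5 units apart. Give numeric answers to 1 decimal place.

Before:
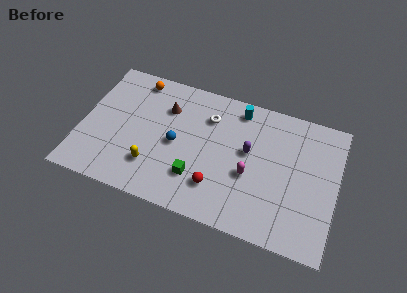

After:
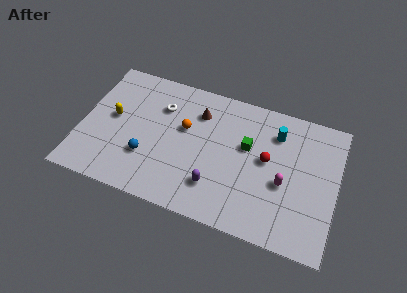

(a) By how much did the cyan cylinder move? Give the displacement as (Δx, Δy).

(2.3, -0.9)

From the two frames, the cyan cylinder sits at roughly (9.0, 7.7) before and (11.3, 6.8) after.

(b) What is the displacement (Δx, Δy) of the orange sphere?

(3.1, -2.4)

From the two frames, the orange sphere sits at roughly (2.9, 7.8) before and (6.0, 5.4) after.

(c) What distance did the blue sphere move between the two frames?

2.1

From (5.6, 4.2) to (4.0, 2.8), the blue sphere covered √(1.6² + 1.4²) ≈ 2.1 units.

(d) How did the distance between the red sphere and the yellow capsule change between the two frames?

+5.3

The distance was about 3.8 in the first image and 9.1 in the second, so they moved 5.3 units further apart.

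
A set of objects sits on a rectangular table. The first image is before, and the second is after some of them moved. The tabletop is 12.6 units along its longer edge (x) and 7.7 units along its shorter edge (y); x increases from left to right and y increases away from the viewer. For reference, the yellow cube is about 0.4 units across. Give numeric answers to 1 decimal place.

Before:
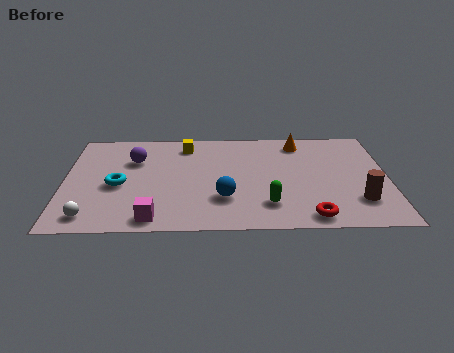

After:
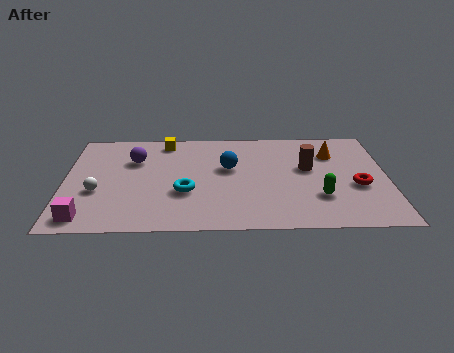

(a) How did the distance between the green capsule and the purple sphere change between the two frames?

+1.5

The distance was about 6.3 in the first image and 7.8 in the second, so they moved 1.5 units further apart.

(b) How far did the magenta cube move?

2.6

The magenta cube moved from about (3.5, 0.9) to (0.9, 1.0), a distance of √(2.6² + 0.1²) ≈ 2.6.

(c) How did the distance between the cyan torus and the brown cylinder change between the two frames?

-4.3

Before: roughly 9.4 units apart; after: 5.1. That's 4.3 units closer together.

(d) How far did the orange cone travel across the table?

1.6

The orange cone moved from about (9.2, 6.5) to (10.5, 5.6), a distance of √(1.3² + 0.9²) ≈ 1.6.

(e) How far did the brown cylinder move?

3.1

The brown cylinder moved from about (11.4, 2.0) to (9.5, 4.5), a distance of √(1.9² + 2.5²) ≈ 3.1.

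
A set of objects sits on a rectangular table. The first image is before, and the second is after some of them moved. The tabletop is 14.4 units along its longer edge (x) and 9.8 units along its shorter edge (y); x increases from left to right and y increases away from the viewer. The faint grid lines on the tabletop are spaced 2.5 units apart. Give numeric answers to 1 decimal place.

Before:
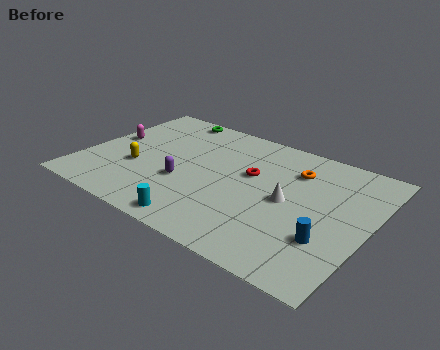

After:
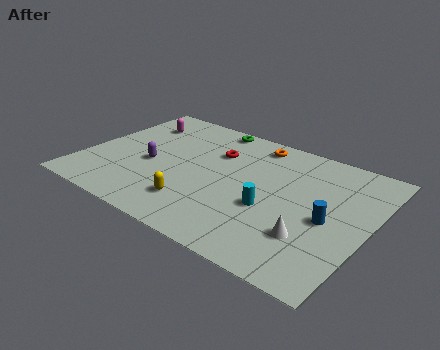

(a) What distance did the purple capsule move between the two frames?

2.0

From (5.3, 3.6) to (3.4, 4.2), the purple capsule covered √(1.9² + 0.6²) ≈ 2.0 units.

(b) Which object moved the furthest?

the cyan cylinder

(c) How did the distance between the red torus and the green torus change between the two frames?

-3.5

They were about 5.7 units apart before and 2.2 after — 3.5 units closer together.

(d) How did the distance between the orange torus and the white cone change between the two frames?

+4.4

They were about 2.5 units apart before and 6.9 after — 4.4 units further apart.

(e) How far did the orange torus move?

2.6

The orange torus was near (10.3, 7.3) before and (8.0, 8.5) after, so it travelled √(2.3² + 1.2²) ≈ 2.6 units.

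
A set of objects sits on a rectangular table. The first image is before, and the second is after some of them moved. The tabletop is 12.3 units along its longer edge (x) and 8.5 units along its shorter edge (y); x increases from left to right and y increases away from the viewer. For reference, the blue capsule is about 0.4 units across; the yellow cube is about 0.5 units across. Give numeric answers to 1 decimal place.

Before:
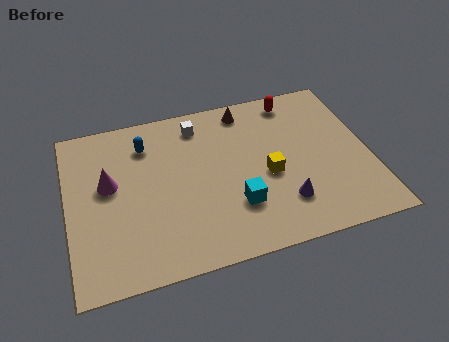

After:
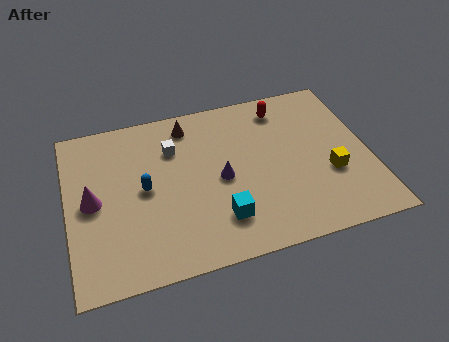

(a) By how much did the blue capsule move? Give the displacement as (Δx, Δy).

(-0.2, -2.3)

The blue capsule started near (3.3, 6.6) and ended near (3.1, 4.3).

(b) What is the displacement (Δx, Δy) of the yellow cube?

(2.5, -0.6)

The yellow cube started near (8.1, 3.7) and ended near (10.6, 3.1).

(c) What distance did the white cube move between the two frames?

1.5

The white cube was near (5.5, 7.1) before and (4.4, 6.1) after, so it travelled √(1.1² + 1.0²) ≈ 1.5 units.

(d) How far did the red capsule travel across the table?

0.6

The red capsule moved from about (9.5, 7.4) to (9.0, 7.1), a distance of √(0.5² + 0.3²) ≈ 0.6.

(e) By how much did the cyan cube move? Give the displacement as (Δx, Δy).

(-0.7, -0.5)

The cyan cube started near (6.7, 2.5) and ended near (6.0, 2.0).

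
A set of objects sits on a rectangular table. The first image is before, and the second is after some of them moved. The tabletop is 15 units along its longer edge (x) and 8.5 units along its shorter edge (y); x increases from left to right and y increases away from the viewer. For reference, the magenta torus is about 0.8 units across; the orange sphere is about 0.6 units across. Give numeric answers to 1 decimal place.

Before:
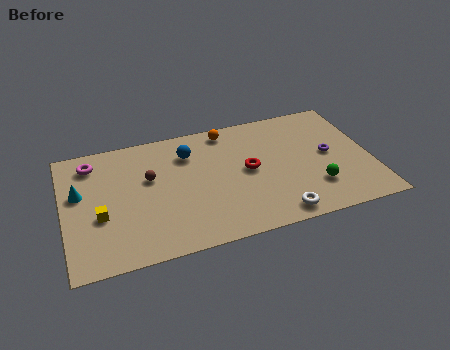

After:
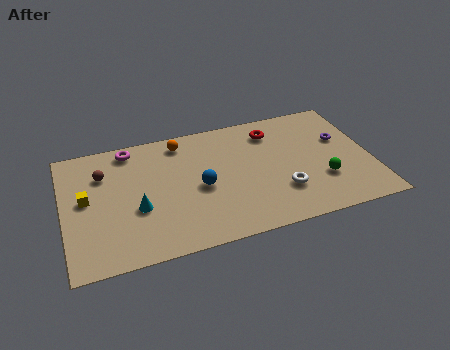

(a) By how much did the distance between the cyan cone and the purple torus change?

-1.8

Before: roughly 12.2 units apart; after: 10.4. That's 1.8 units closer together.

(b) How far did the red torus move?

2.8

From (9.0, 4.4) to (10.4, 6.8), the red torus covered √(1.4² + 2.4²) ≈ 2.8 units.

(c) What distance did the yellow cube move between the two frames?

1.4

The yellow cube was near (1.7, 3.3) before and (1.1, 4.6) after, so it travelled √(0.6² + 1.3²) ≈ 1.4 units.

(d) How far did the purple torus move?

1.1

The purple torus moved from about (13.0, 4.4) to (13.7, 5.3), a distance of √(0.7² + 0.9²) ≈ 1.1.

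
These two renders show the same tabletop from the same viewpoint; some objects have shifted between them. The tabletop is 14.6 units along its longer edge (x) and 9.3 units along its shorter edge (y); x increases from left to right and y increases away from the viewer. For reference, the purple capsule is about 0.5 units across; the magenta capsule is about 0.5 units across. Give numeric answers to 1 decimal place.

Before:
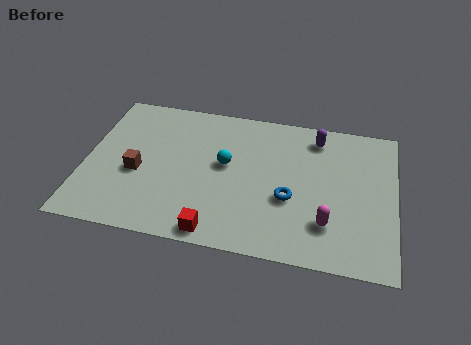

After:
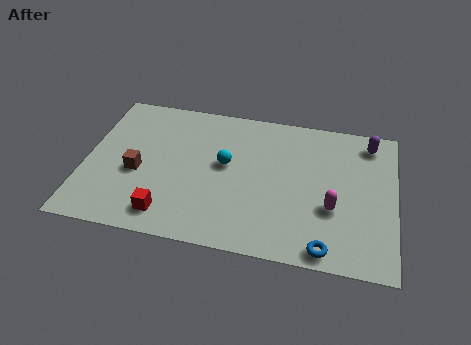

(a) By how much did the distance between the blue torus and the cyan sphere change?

+3.0

Before: roughly 3.5 units apart; after: 6.5. That's 3.0 units further apart.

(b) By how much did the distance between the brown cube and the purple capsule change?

+2.3

They were about 9.2 units apart before and 11.5 after — 2.3 units further apart.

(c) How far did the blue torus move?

3.2

The blue torus moved from about (9.7, 3.6) to (11.5, 0.9), a distance of √(1.8² + 2.7²) ≈ 3.2.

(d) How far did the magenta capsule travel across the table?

1.0

The magenta capsule was near (11.5, 2.4) before and (11.7, 3.4) after, so it travelled √(0.2² + 1.0²) ≈ 1.0 units.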